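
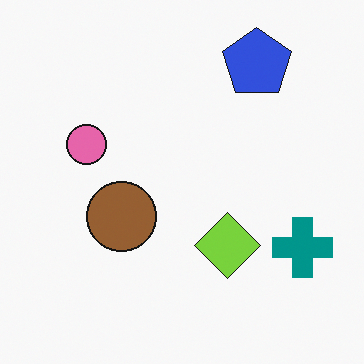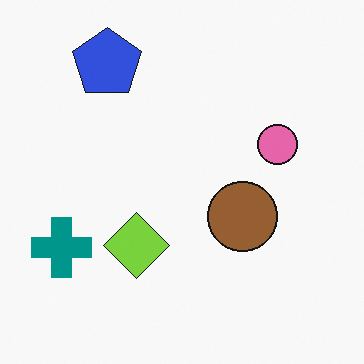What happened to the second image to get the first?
This is the original image flipped horizontally (left ↔ right).

The teal cross is in the bottom-left of the second image and the bottom-right of the first — shapes on opposite sides of the vertical midline have swapped in a mirror flip.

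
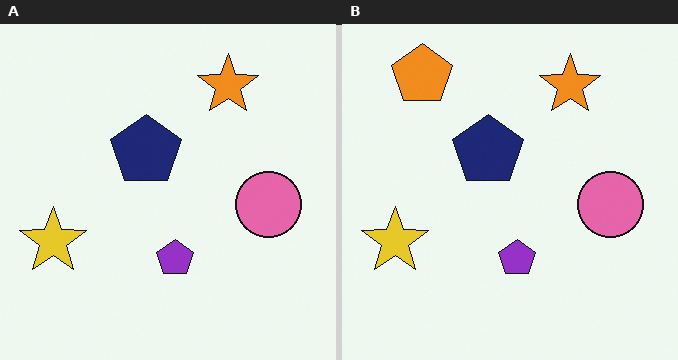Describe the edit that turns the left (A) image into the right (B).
Overlaid with an additional orange pentagon.

An orange pentagon appears in the right (B) image that is absent from the left (A).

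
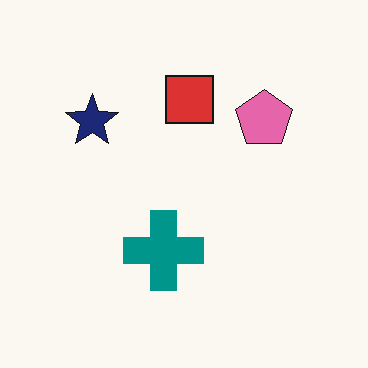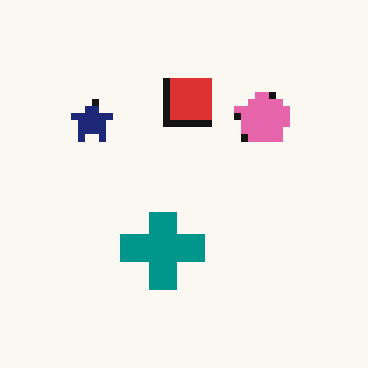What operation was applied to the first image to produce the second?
This is the original image moderately pixelated.

Shapes are reduced to large square blocks; fine edges and outlines are lost — a downscale-then-upscale (mosaic) effect.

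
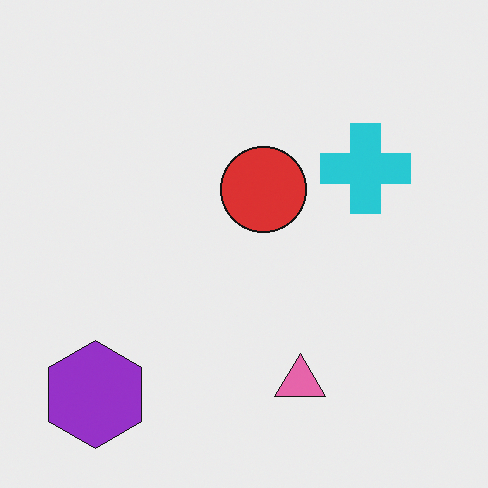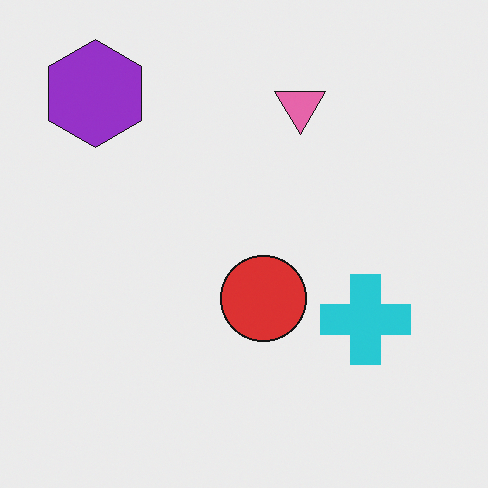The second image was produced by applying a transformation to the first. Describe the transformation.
This is the original image flipped vertically (top ↔ bottom).

The purple hexagon is in the bottom-left of the first image and the top-left of the second — shapes on opposite sides of the horizontal midline have swapped in a mirror flip.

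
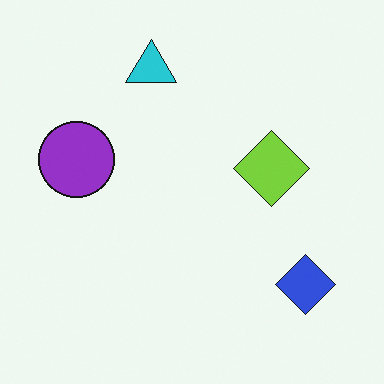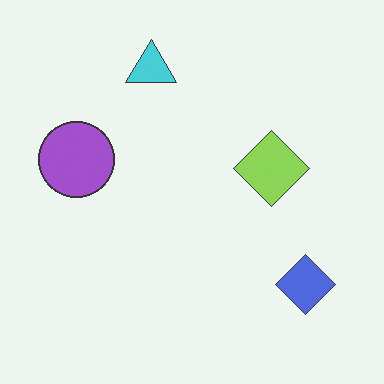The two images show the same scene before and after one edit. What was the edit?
The second image is the first given slightly reduced contrast.

Tones are pushed toward mid-grey across the whole image — a global contrast change.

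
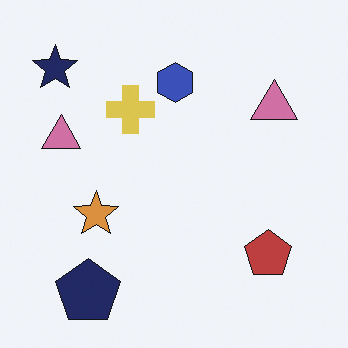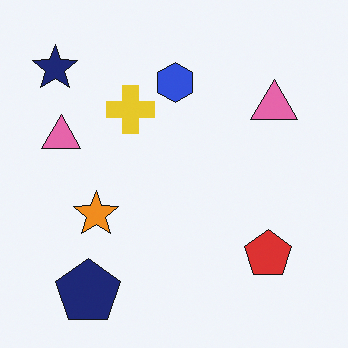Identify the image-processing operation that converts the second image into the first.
The first image is the second slightly desaturated.

All colors are more muted and greyish — a global saturation change.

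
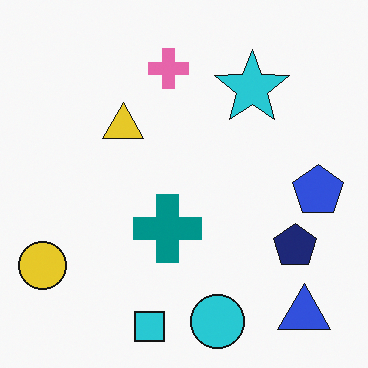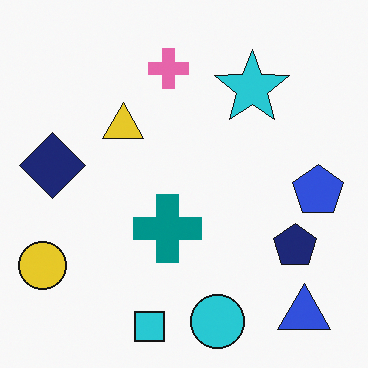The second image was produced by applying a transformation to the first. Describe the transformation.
The transformation is: overlaid with an additional navy diamond.

A navy diamond appears in the second image that is absent from the first.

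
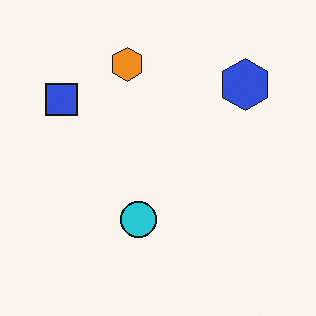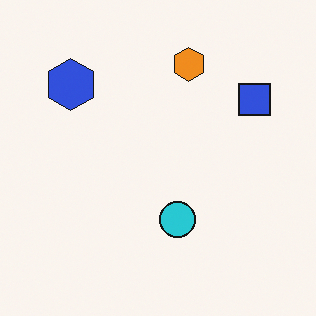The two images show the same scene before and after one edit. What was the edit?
The second image is the first flipped horizontally (left ↔ right).

The blue square is in the top-left of the first image and the top-right of the second — shapes on opposite sides of the vertical midline have swapped in a mirror flip.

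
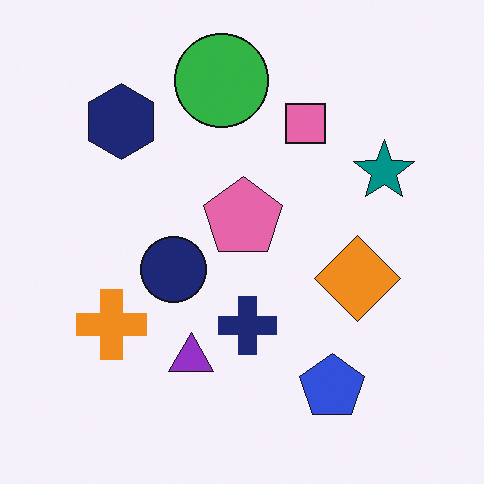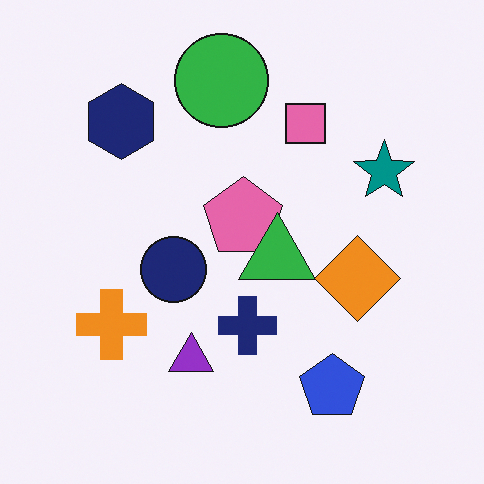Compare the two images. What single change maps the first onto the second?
The image was overlaid with an additional green triangle.

A green triangle appears in the second image that is absent from the first.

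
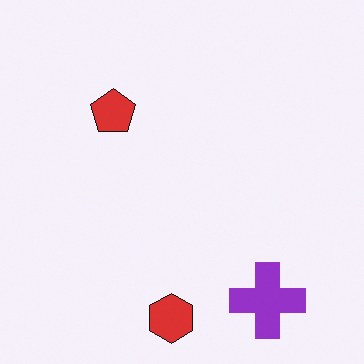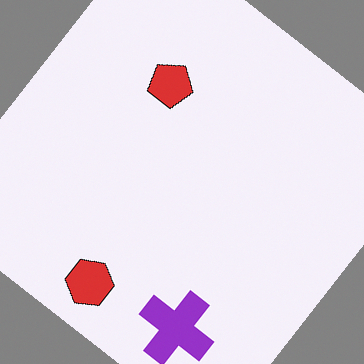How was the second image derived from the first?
The transformation is: rotated clockwise by a large amount — several tens of degrees.

Every shape is tilted by the same angle and the image corners show triangular fill wedges — a whole-image rotation by a non-right angle.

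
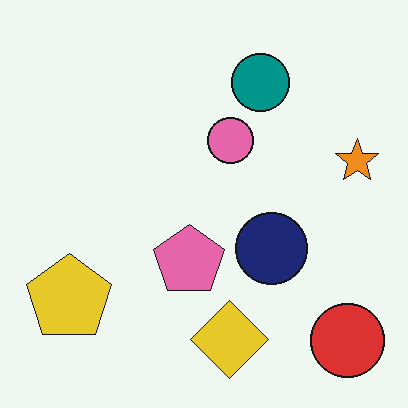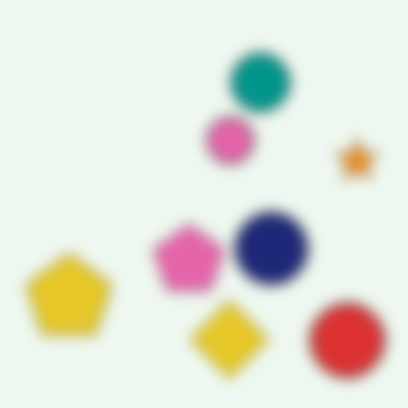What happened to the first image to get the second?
Strongly gaussian-blurred.

Shape edges and outlines are uniformly softened across the whole image.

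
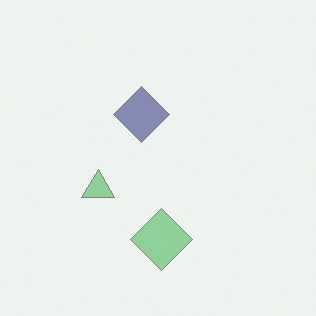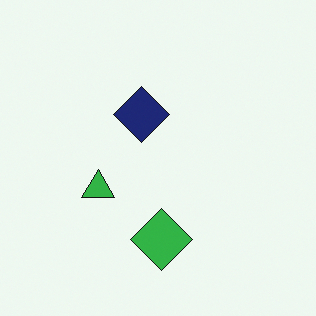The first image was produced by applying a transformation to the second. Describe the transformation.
The first image is the second washed out (contrast reduced).

Tones are pushed toward mid-grey across the whole image — a global contrast change.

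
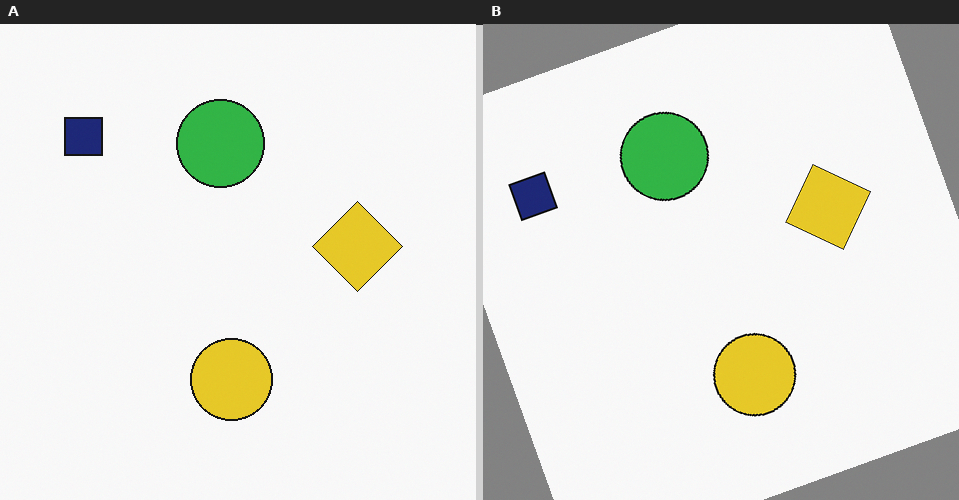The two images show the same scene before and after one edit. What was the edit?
The transformation is: rotated counter-clockwise by a clearly visible amount.

Every shape is tilted by the same angle and the image corners show triangular fill wedges — a whole-image rotation by a non-right angle.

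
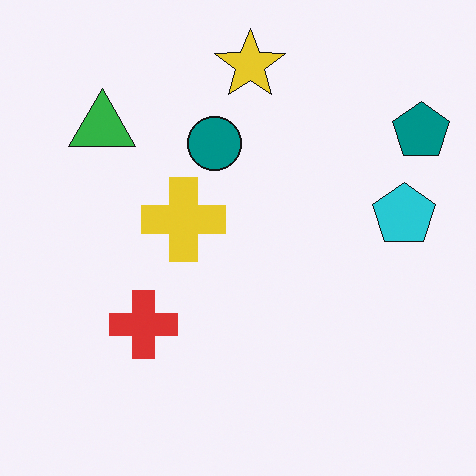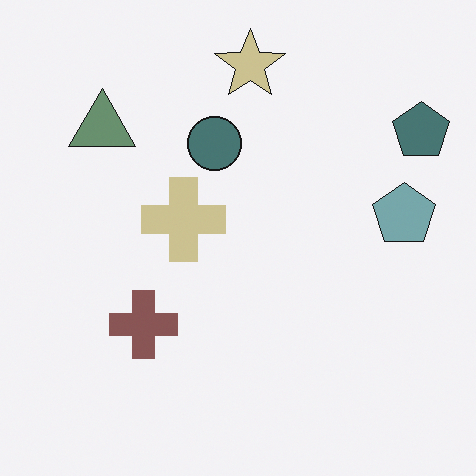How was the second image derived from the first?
This is the original image heavily desaturated.

All colors are more muted and greyish — a global saturation change.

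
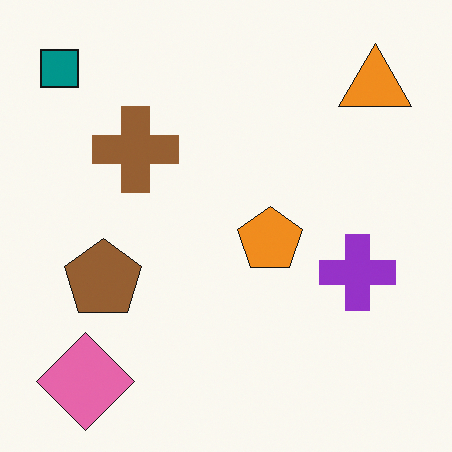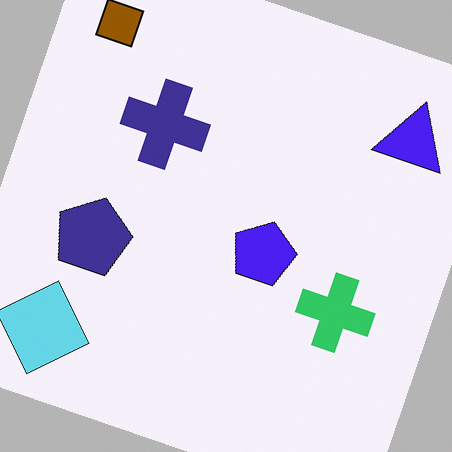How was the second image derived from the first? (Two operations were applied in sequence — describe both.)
This is the original image hue-shifted through roughly half the color wheel, then rotated clockwise by a clearly visible amount.

Every shape's color has rotated by the same amount around the hue wheel — a uniform hue shift. Every shape is tilted by the same angle and the image corners show triangular fill wedges — a whole-image rotation by a non-right angle.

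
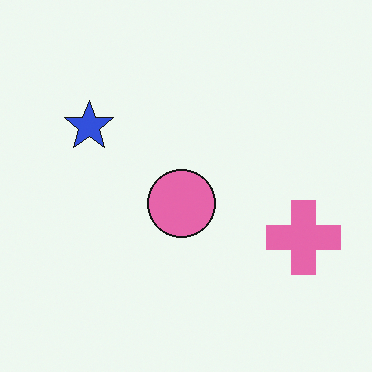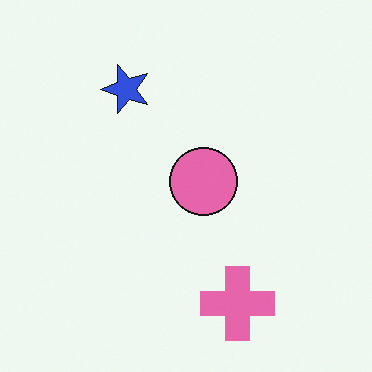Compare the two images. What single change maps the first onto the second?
The image was transposed (reflected across the top-left ↔ bottom-right diagonal).

Shapes have swapped their row and column positions — what was in the top-right is now in the bottom-left — a diagonal reflection.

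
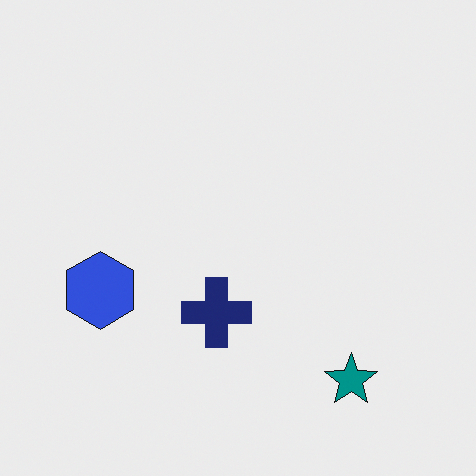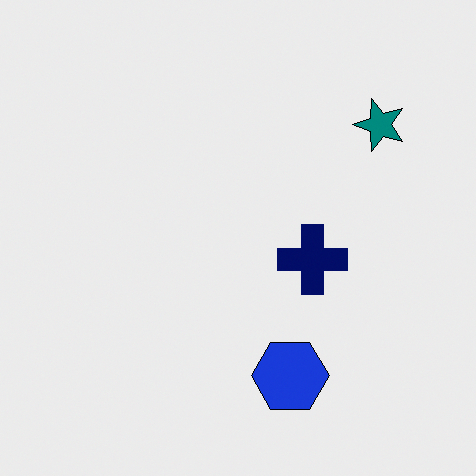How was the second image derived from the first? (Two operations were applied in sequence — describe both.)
The image was given slightly increased contrast, then rotated 90° counter-clockwise.

Tones are pushed away from mid-grey across the whole image — a global contrast change. The teal star sits in the bottom-right of the first image and the top-right of the second — consistent with a whole-image 90° counter-clockwise rotation.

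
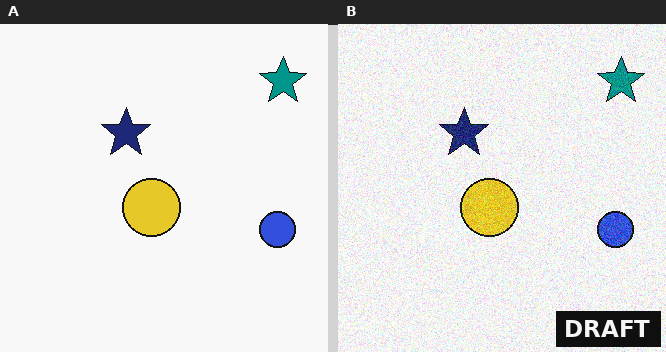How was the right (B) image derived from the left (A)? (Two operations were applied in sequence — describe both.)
Degraded with moderate additive noise, then watermarked with the text "DRAFT" in the lower-right corner.

Random speckle covers the whole image, including the flat background. A dark label reading "DRAFT" appears in the lower-right corner.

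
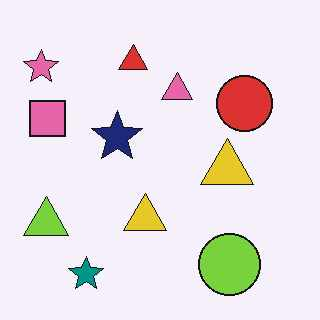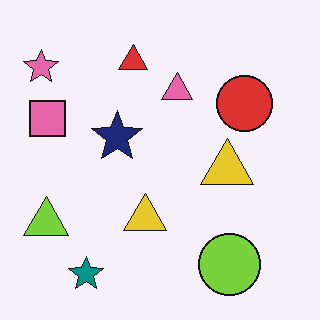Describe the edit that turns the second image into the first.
The first image is the second given moderate JPEG compression.

Blocky 8×8 compression artifacts appear around shape edges and the flat background shows ringing — characteristic JPEG degradation.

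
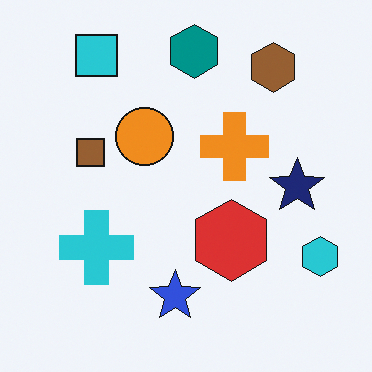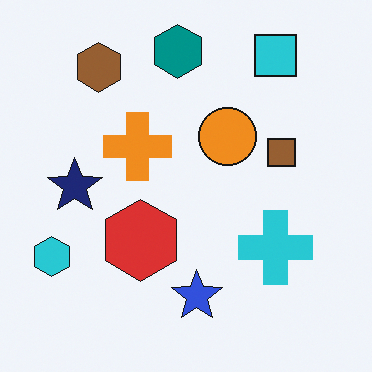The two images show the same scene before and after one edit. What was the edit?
Flipped horizontally (left ↔ right).

The cyan hexagon is in the bottom-right of the first image and the bottom-left of the second — shapes on opposite sides of the vertical midline have swapped in a mirror flip.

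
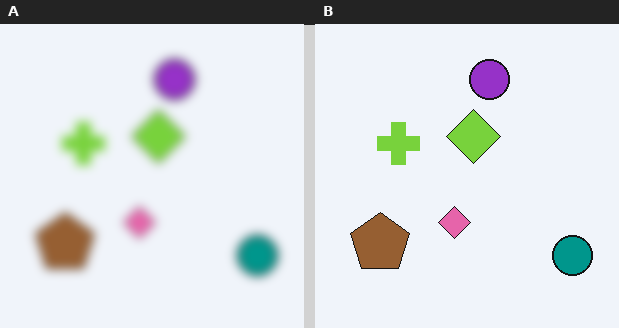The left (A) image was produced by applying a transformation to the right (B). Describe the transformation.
Heavily blurred.

Shape edges and outlines are uniformly softened across the whole image.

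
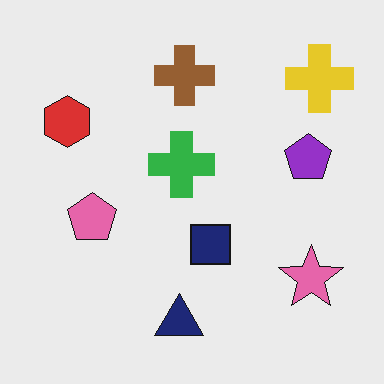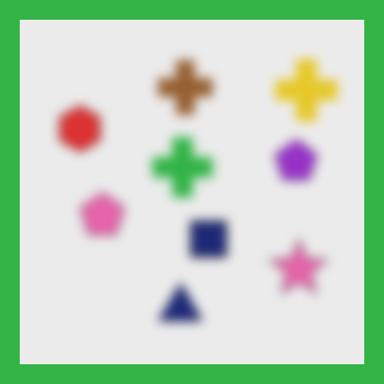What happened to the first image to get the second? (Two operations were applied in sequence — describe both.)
It was heavily blurred, then framed with a green border.

Shape edges and outlines are uniformly softened across the whole image. A solid green frame runs around the edge of the second image, with the content slightly shrunk inside it.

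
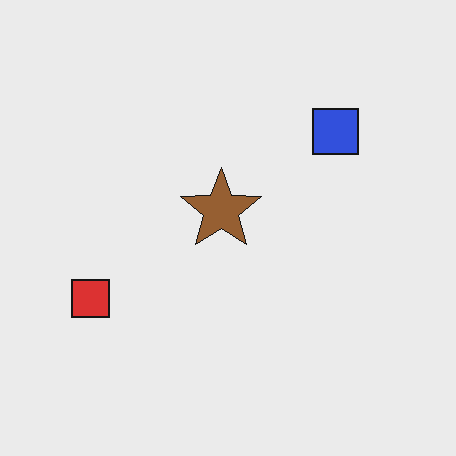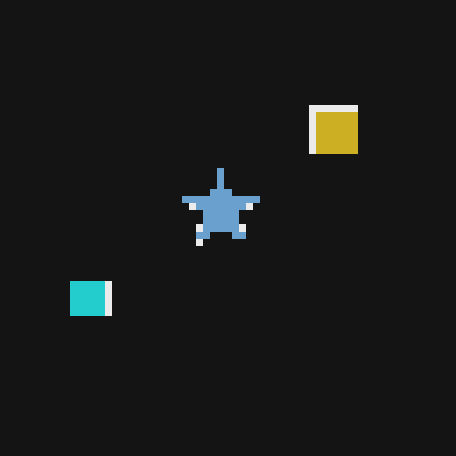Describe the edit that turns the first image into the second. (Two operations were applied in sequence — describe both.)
Color-inverted (negative), then moderately pixelated.

The light background has become dark and every shape's color is its complement — a photographic negative. Shapes are reduced to large square blocks; fine edges and outlines are lost — a downscale-then-upscale (mosaic) effect.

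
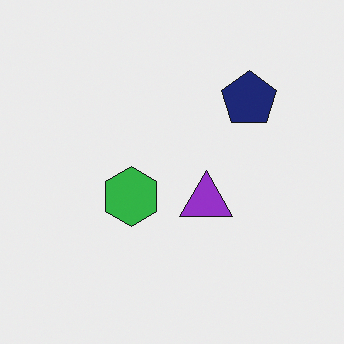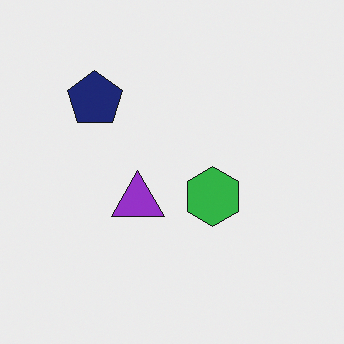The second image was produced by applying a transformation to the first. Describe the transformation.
This is the original image flipped horizontally (left ↔ right).

The navy pentagon is in the top-right of the first image and the top-left of the second — shapes on opposite sides of the vertical midline have swapped in a mirror flip.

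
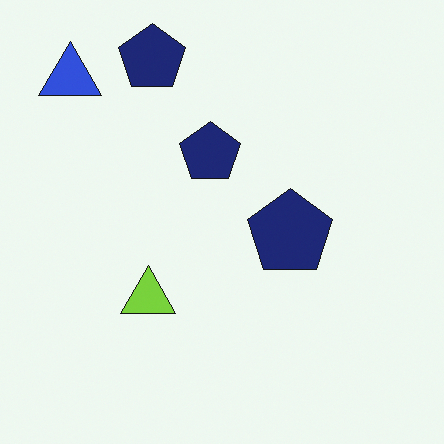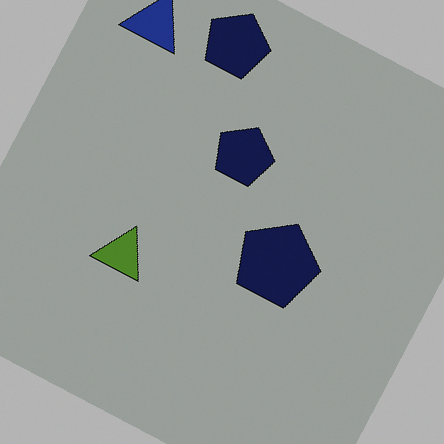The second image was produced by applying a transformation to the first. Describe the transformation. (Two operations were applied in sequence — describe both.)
The image was noticeably darkened, then rotated clockwise by a clearly visible amount.

Every pixel — background and shapes alike — is uniformly darkened. Every shape is tilted by the same angle and the image corners show triangular fill wedges — a whole-image rotation by a non-right angle.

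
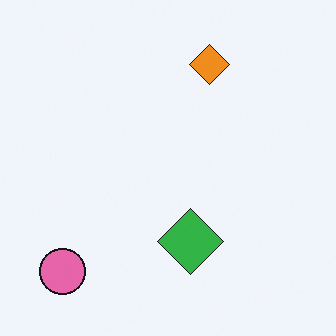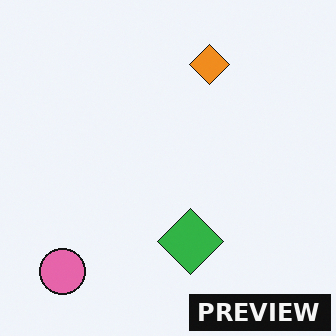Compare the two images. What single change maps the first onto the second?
The second image is the first watermarked with the text "PREVIEW" in the lower-right corner.

A dark label reading "PREVIEW" appears in the lower-right corner.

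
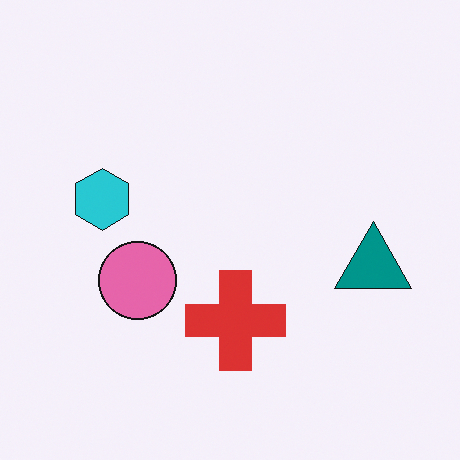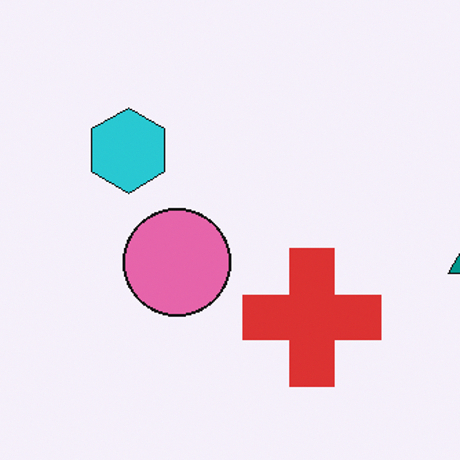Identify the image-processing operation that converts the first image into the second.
This is the original image cropped slightly and scaled back up.

The visible shapes are larger and the field of view is narrower; shapes near the original edges may be partly or wholly outside the frame — a crop-and-rescale.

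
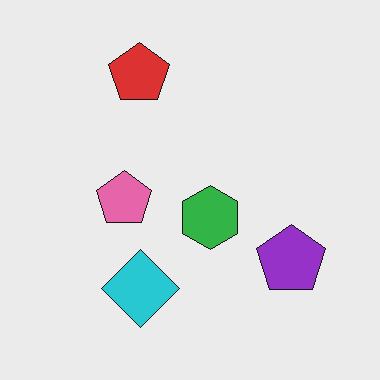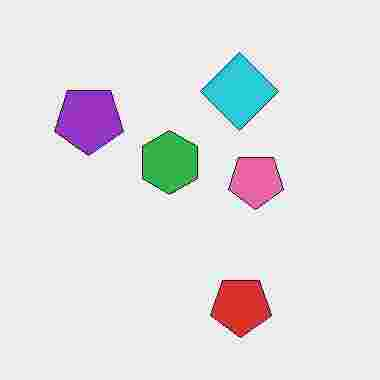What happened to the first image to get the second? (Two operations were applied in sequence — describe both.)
This is the original image rotated 180°, then heavily JPEG-compressed with obvious blocking artifacts.

The red pentagon sits in the top of the first image and the bottom of the second — consistent with a whole-image 180° rotation. Blocky 8×8 compression artifacts appear around shape edges and the flat background shows ringing — characteristic JPEG degradation.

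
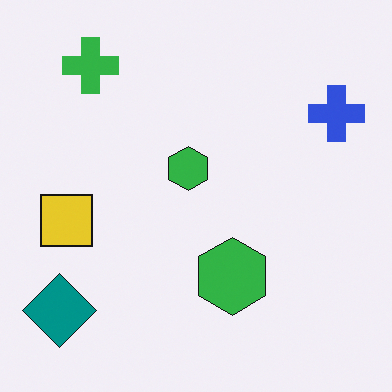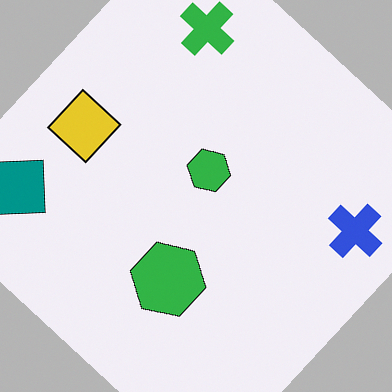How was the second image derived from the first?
The image was rotated clockwise by a large amount — several tens of degrees.

Every shape is tilted by the same angle and the image corners show triangular fill wedges — a whole-image rotation by a non-right angle.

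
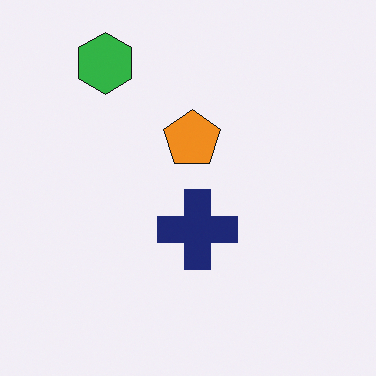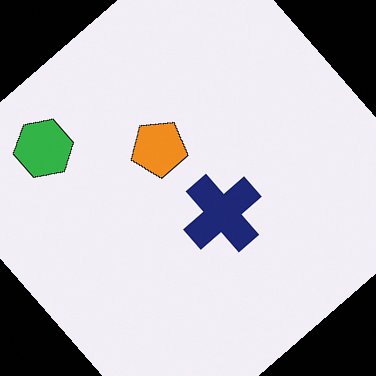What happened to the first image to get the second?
Rotated counter-clockwise by a large amount — several tens of degrees.

Every shape is tilted by the same angle and the image corners show triangular fill wedges — a whole-image rotation by a non-right angle.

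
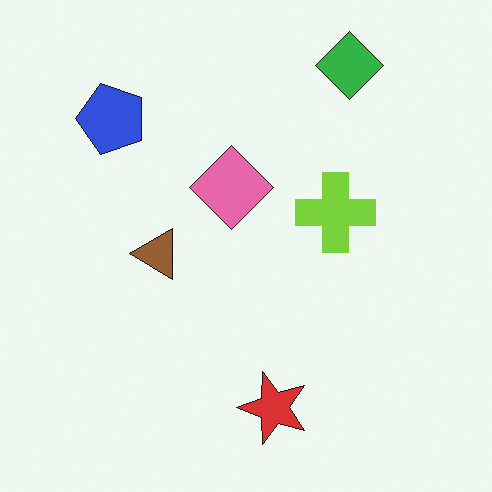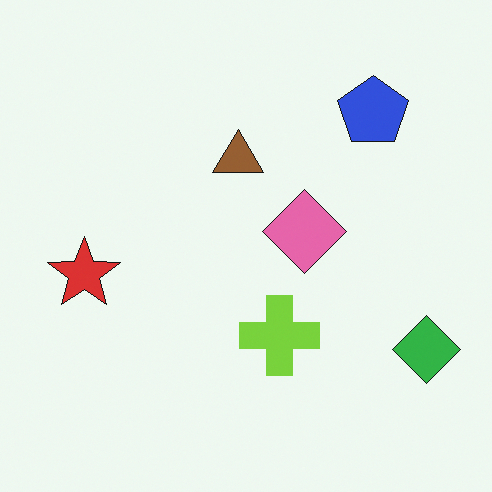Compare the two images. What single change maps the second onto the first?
Rotated 90° counter-clockwise.

The green diamond sits in the bottom-right of the second image and the top-right of the first — consistent with a whole-image 90° counter-clockwise rotation.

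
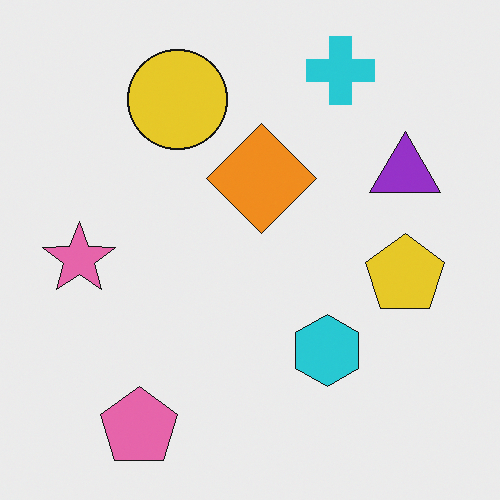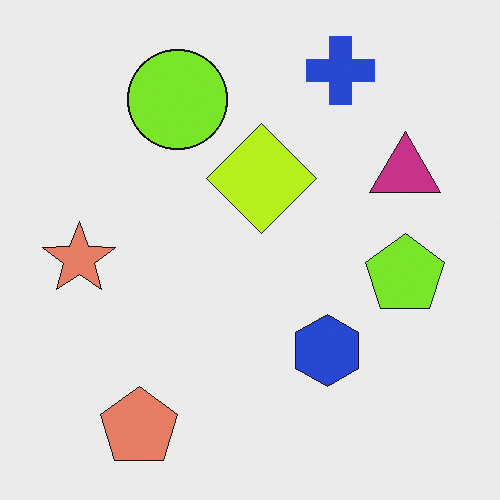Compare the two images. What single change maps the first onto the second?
The second image is the first hue-shifted by a small amount.

Every shape's color has rotated by the same amount around the hue wheel — a uniform hue shift.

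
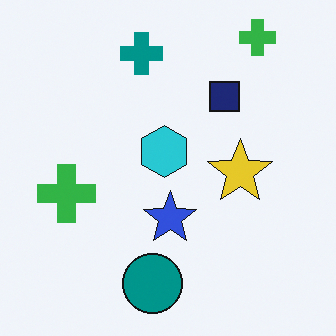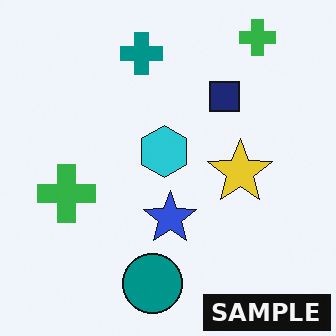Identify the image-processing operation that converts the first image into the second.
It was watermarked with the text "SAMPLE" in the lower-right corner.

A dark label reading "SAMPLE" appears in the lower-right corner.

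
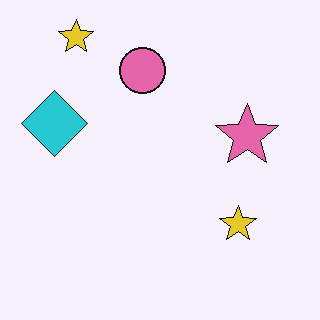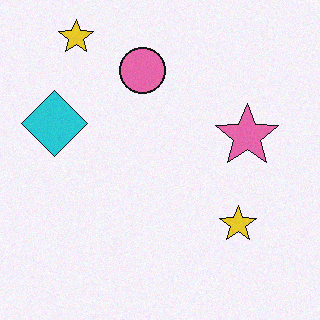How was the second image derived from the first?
This is the original image degraded with subtle gaussian noise.

Random speckle covers the whole image, including the flat background.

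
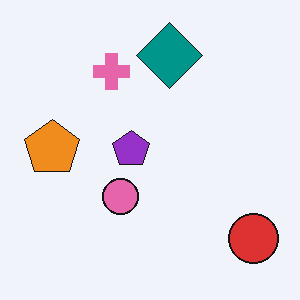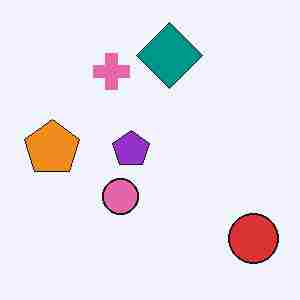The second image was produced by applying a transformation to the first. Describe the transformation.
The image was heavily JPEG-compressed with obvious blocking artifacts.

Blocky 8×8 compression artifacts appear around shape edges and the flat background shows ringing — characteristic JPEG degradation.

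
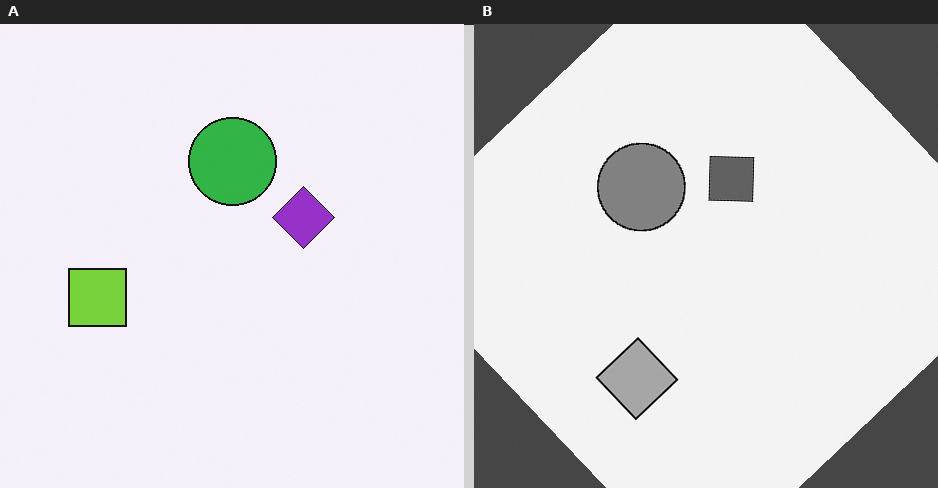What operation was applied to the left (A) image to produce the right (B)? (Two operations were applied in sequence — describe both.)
The right (B) image is the left (A) converted to grayscale, then rotated counter-clockwise by a large amount — several tens of degrees.

All color is removed — every shape is now a shade of grey. Every shape is tilted by the same angle and the image corners show triangular fill wedges — a whole-image rotation by a non-right angle.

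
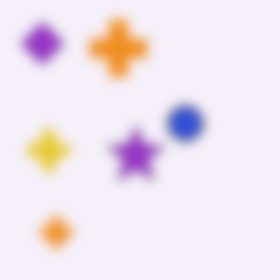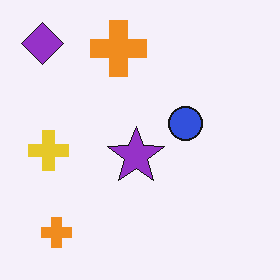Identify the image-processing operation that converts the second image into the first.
Strongly gaussian-blurred.

Shape edges and outlines are uniformly softened across the whole image.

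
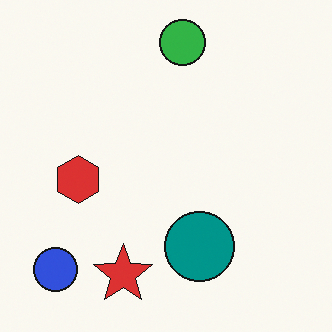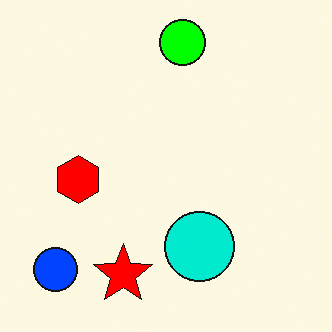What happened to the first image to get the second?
Heavily oversaturated.

All colors are more vivid — a global saturation change.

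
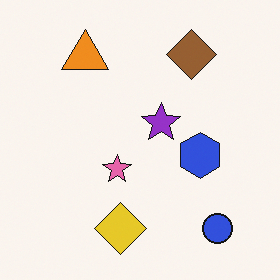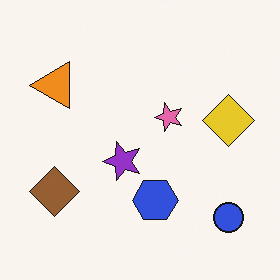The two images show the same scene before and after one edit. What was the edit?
The image was transposed (reflected across the top-left ↔ bottom-right diagonal).

Shapes have swapped their row and column positions — what was in the top-right is now in the bottom-left — a diagonal reflection.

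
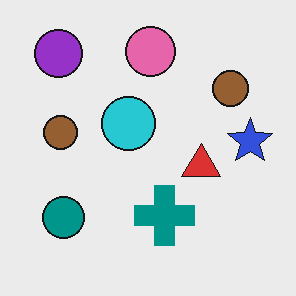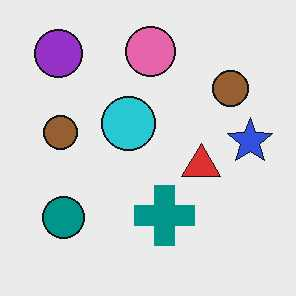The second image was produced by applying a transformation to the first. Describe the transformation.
This is the original image JPEG-compressed with visible artifacts.

Blocky 8×8 compression artifacts appear around shape edges and the flat background shows ringing — characteristic JPEG degradation.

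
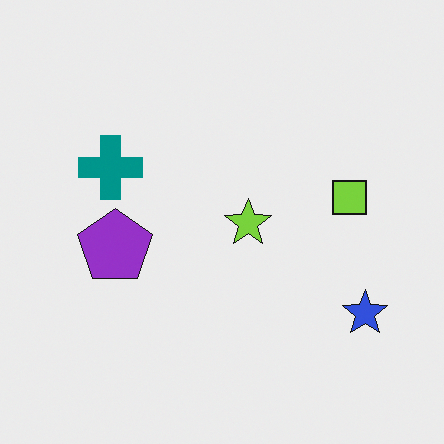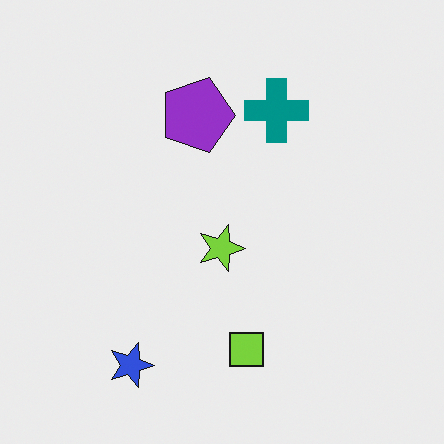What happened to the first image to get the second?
The transformation is: rotated 90° clockwise.

The blue star sits in the bottom-right of the first image and the bottom-left of the second — consistent with a whole-image 90° clockwise rotation.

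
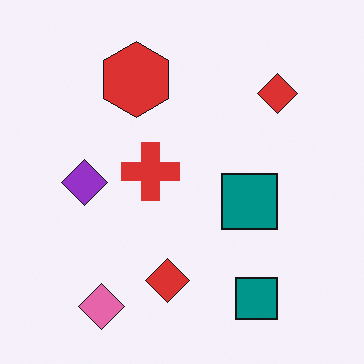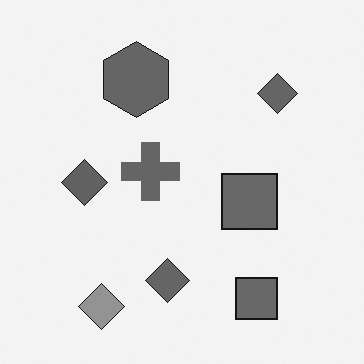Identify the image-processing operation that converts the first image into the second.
This is the original image converted to grayscale.

All color is removed — every shape is now a shade of grey.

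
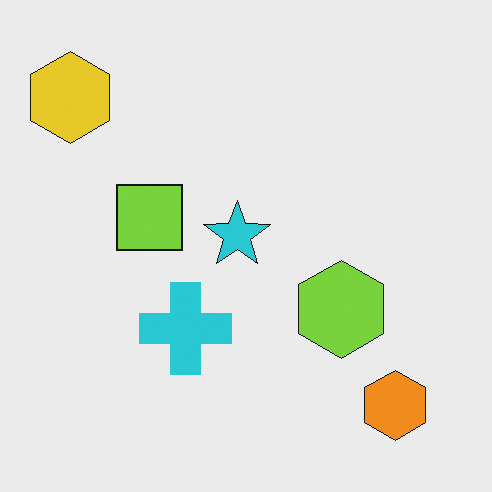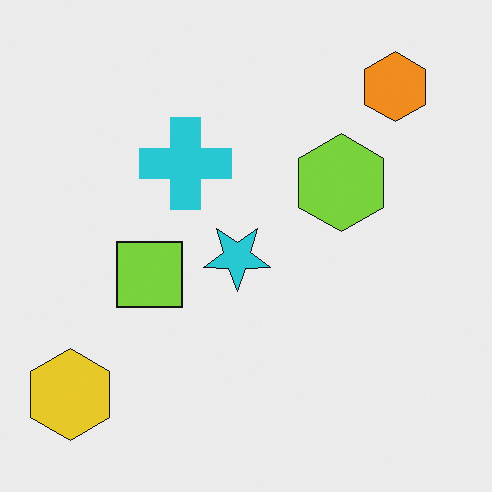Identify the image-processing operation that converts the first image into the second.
The image was flipped vertically (top ↔ bottom).

The orange hexagon is in the bottom-right of the first image and the top-right of the second — shapes on opposite sides of the horizontal midline have swapped in a mirror flip.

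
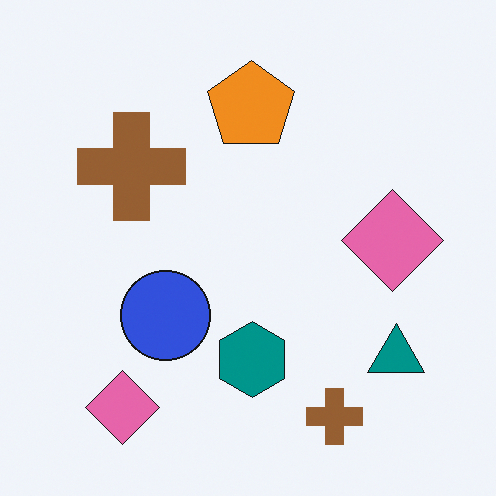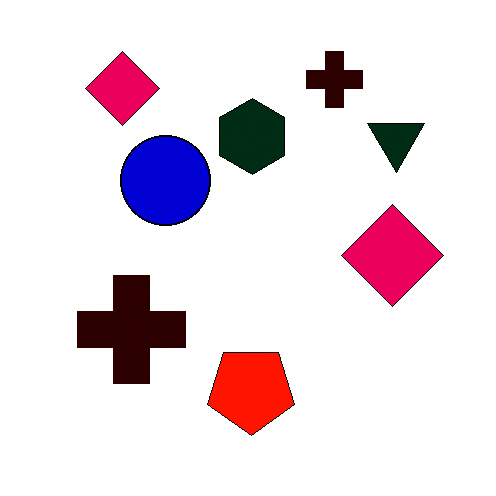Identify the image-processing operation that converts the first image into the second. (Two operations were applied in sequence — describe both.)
The image was flipped vertically (top ↔ bottom), then given much higher contrast.

The orange pentagon is in the top of the first image and the bottom of the second — shapes on opposite sides of the horizontal midline have swapped in a mirror flip. Tones are pushed away from mid-grey across the whole image — a global contrast change.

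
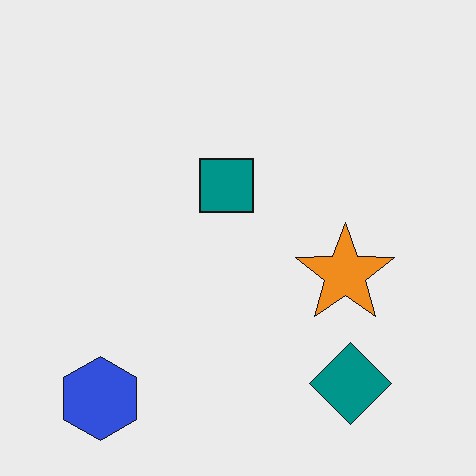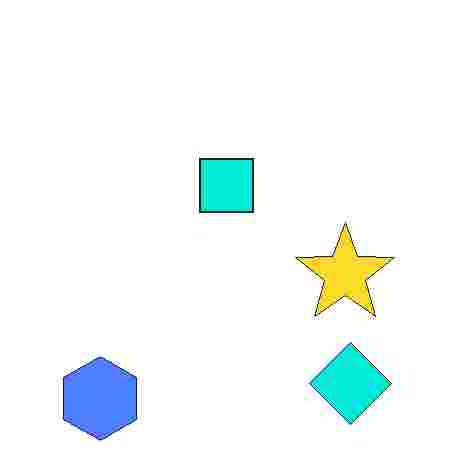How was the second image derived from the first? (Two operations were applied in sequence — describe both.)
The second image is the first substantially brightened, then heavily JPEG-compressed with obvious blocking artifacts.

Every pixel — background and shapes alike — is uniformly brightened. Blocky 8×8 compression artifacts appear around shape edges and the flat background shows ringing — characteristic JPEG degradation.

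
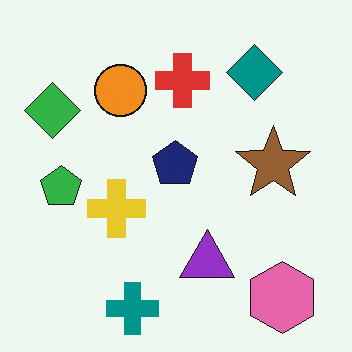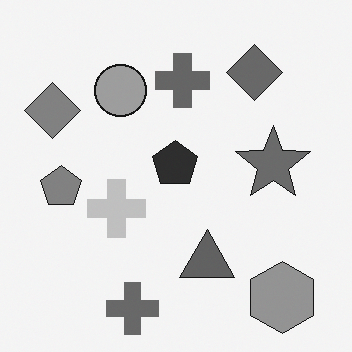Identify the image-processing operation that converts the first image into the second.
The second image is the first converted to grayscale.

All color is removed — every shape is now a shade of grey.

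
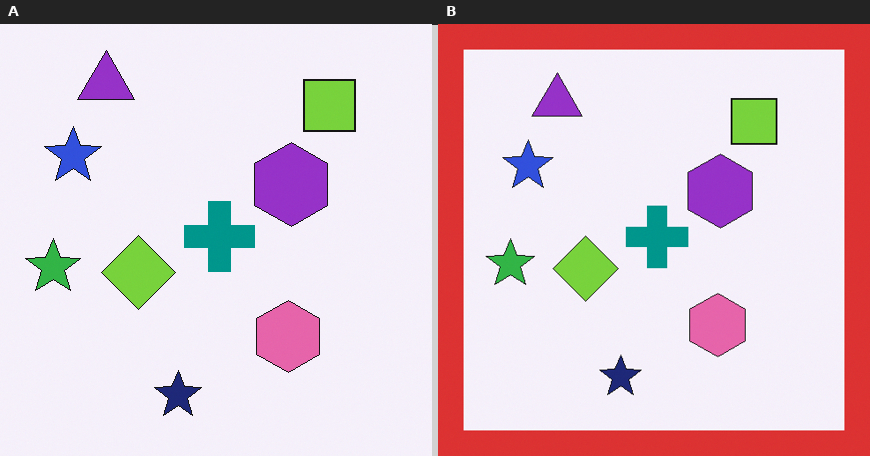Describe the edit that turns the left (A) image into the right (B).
Framed with a red border.

A solid red frame runs around the edge of the right (B) image, with the content slightly shrunk inside it.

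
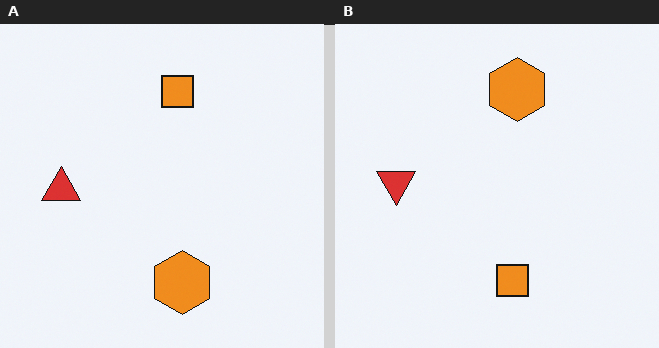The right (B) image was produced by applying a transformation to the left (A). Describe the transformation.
It was flipped vertically (top ↔ bottom).

The orange hexagon is in the bottom of the left (A) image and the top of the right (B) — shapes on opposite sides of the horizontal midline have swapped in a mirror flip.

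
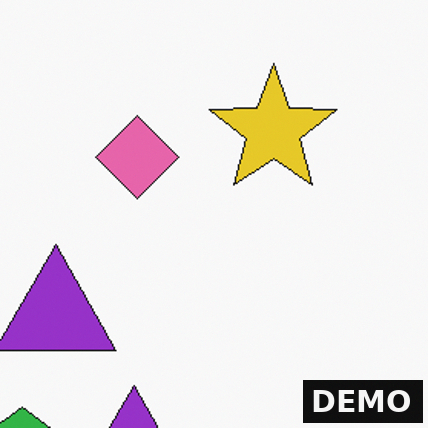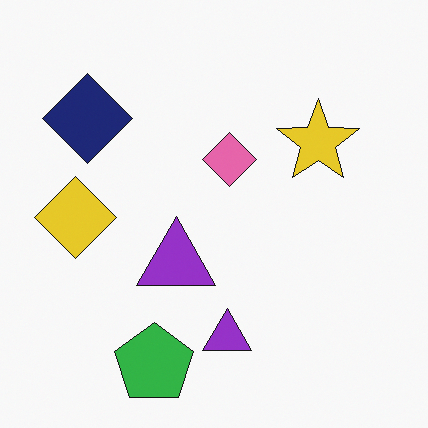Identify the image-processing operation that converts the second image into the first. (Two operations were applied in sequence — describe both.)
The image was cropped slightly and scaled back up, then watermarked with the text "DEMO" in the lower-right corner.

The visible shapes are larger and the field of view is narrower; shapes near the original edges may be partly or wholly outside the frame — a crop-and-rescale. A dark label reading "DEMO" appears in the lower-right corner.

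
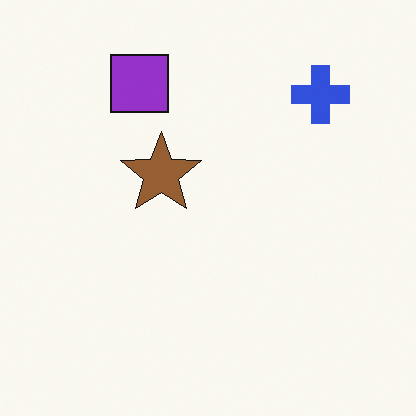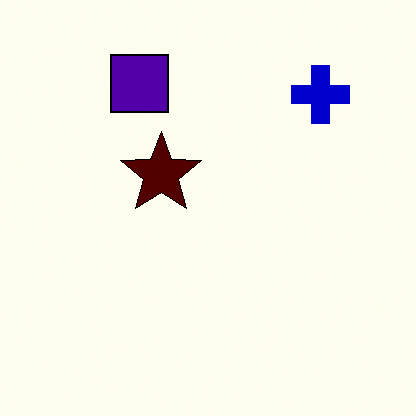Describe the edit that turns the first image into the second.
The transformation is: given much higher contrast.

Tones are pushed away from mid-grey across the whole image — a global contrast change.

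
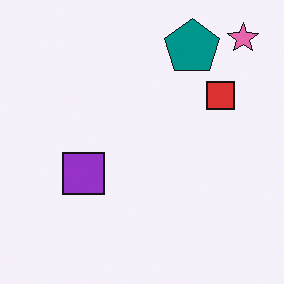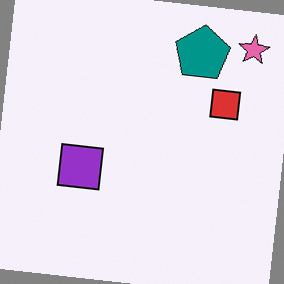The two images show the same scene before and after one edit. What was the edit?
This is the original image rotated clockwise by a slight angle.

Every shape is tilted by the same angle and the image corners show triangular fill wedges — a whole-image rotation by a non-right angle.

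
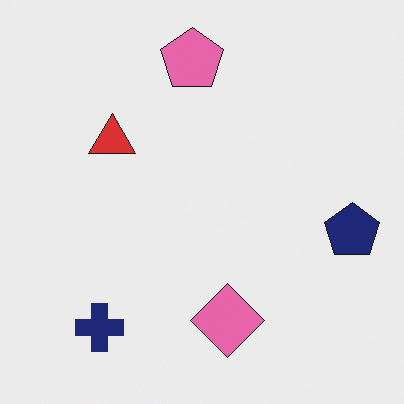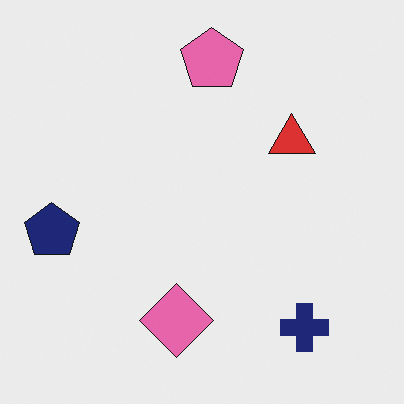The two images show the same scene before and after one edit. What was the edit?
It was flipped horizontally (left ↔ right).

The navy pentagon is in the right of the first image and the left of the second — shapes on opposite sides of the vertical midline have swapped in a mirror flip.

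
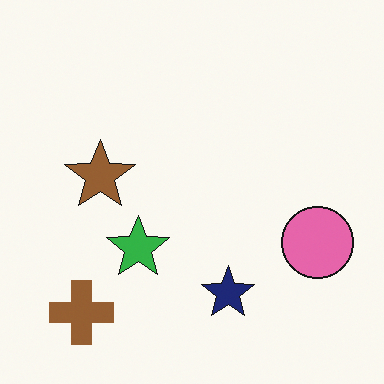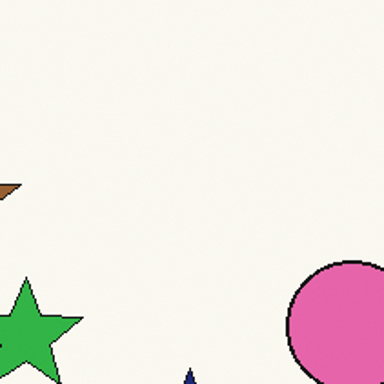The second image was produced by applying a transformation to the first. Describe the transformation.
This is the original image cropped to a noticeably smaller region and rescaled.

The visible shapes are larger and the field of view is narrower; shapes near the original edges may be partly or wholly outside the frame — a crop-and-rescale.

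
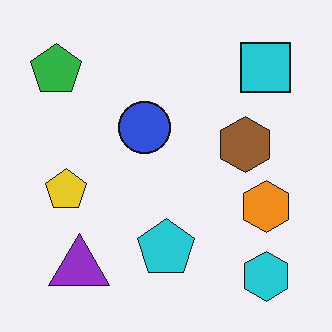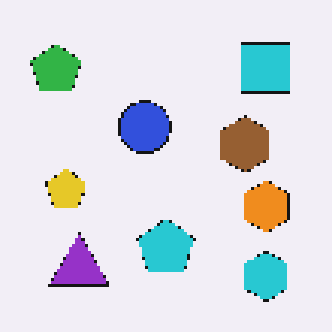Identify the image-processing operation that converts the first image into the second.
It was lightly pixelated (a mild mosaic effect).

Shapes are reduced to large square blocks; fine edges and outlines are lost — a downscale-then-upscale (mosaic) effect.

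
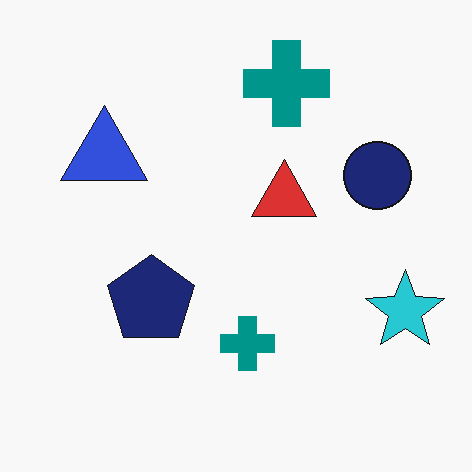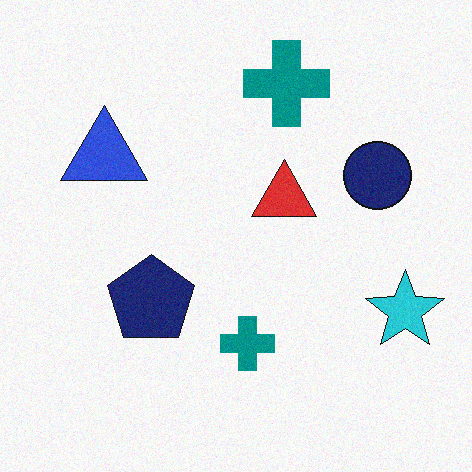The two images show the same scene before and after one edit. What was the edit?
The second image is the first degraded with light additive noise.

Random speckle covers the whole image, including the flat background.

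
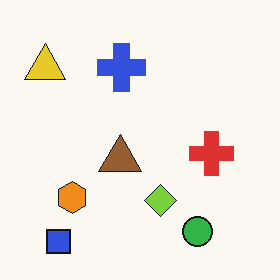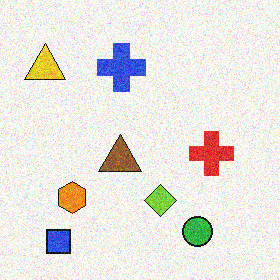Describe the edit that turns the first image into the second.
Degraded with visible gaussian noise.

Random speckle covers the whole image, including the flat background.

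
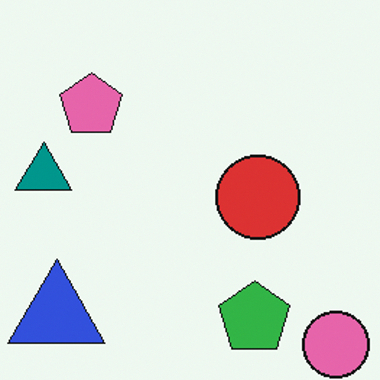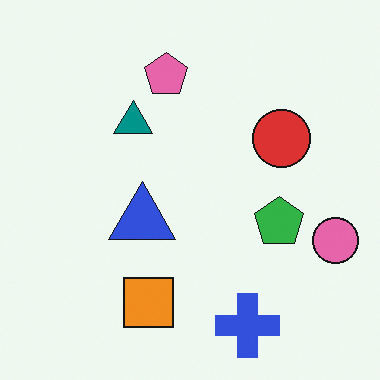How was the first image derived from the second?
This is the original image cropped slightly and scaled back up.

The visible shapes are larger and the field of view is narrower; shapes near the original edges may be partly or wholly outside the frame — a crop-and-rescale.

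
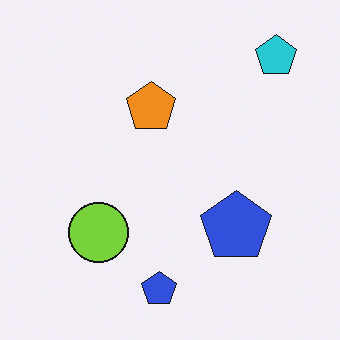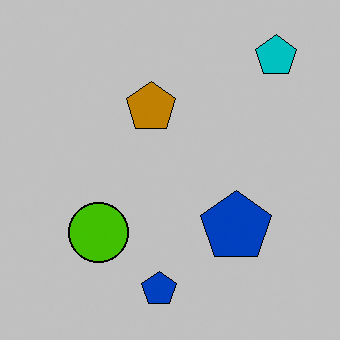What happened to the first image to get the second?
Aggressively posterized.

Each flat color has snapped to a coarser quantized level — most visibly, the near-white background has dropped to a flat grey.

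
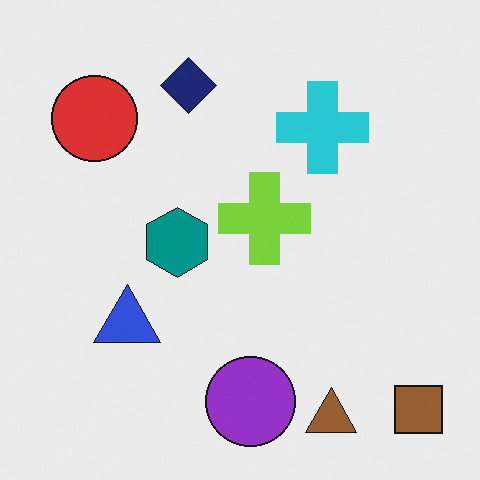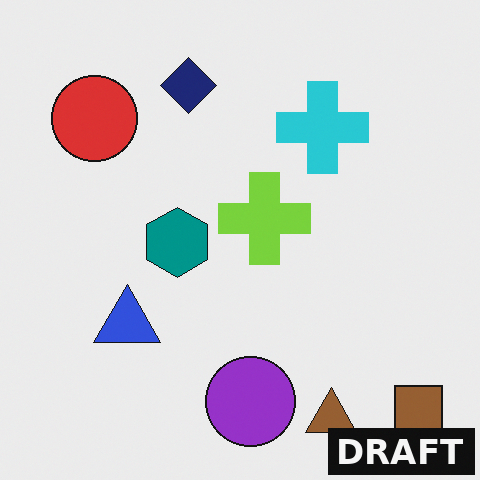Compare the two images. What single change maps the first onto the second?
The image was watermarked with the text "DRAFT" in the lower-right corner.

A dark label reading "DRAFT" appears in the lower-right corner.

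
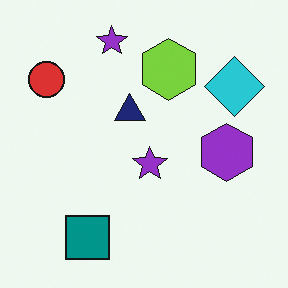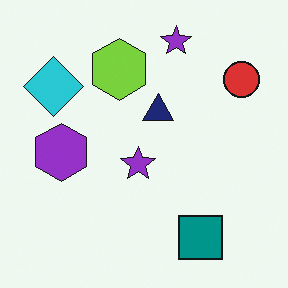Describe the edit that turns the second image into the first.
The first image is the second flipped horizontally (left ↔ right).

The red circle is in the top-right of the second image and the top-left of the first — shapes on opposite sides of the vertical midline have swapped in a mirror flip.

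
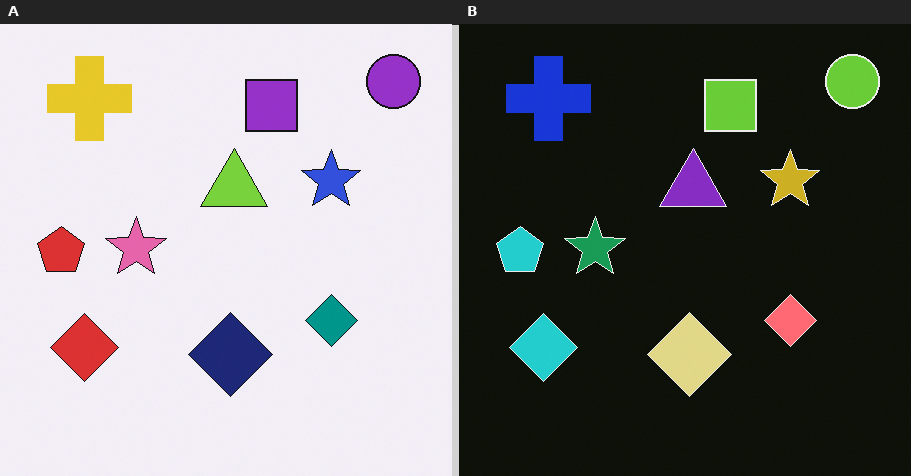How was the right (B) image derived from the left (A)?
The right (B) image is the left (A) color-inverted (negative).

The light background has become dark and every shape's color is its complement — a photographic negative.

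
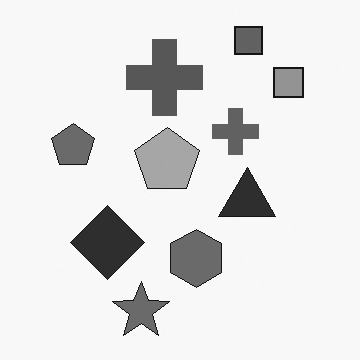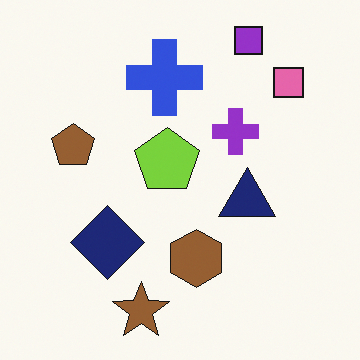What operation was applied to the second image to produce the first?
The first image is the second converted to grayscale.

All color is removed — every shape is now a shade of grey.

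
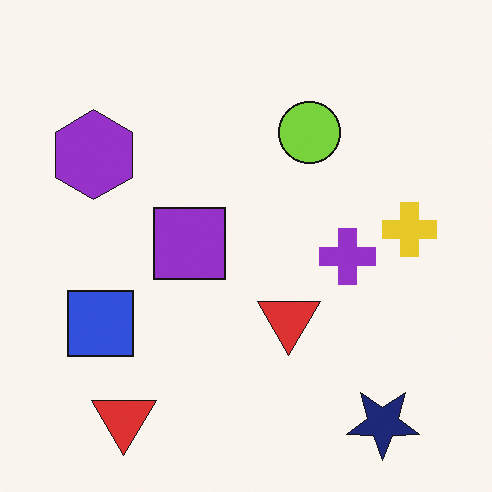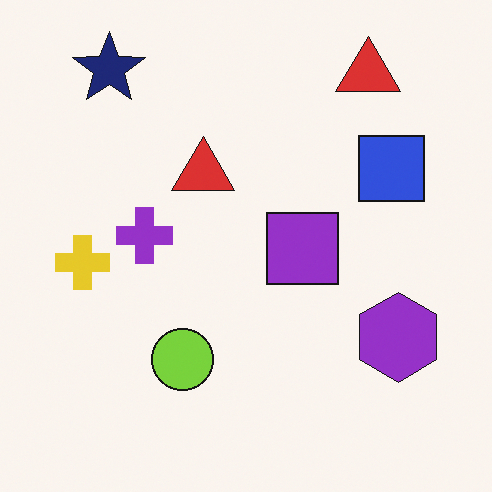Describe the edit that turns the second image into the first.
The image was rotated 180°.

The navy star sits in the top-left of the second image and the bottom-right of the first — consistent with a whole-image 180° rotation.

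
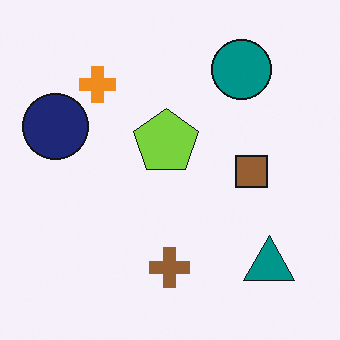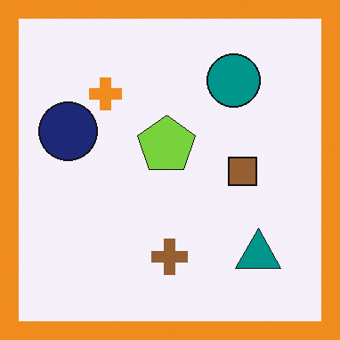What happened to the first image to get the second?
The image was framed with a orange border.

A solid orange frame runs around the edge of the second image, with the content slightly shrunk inside it.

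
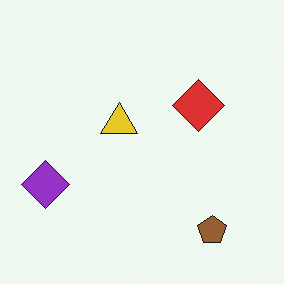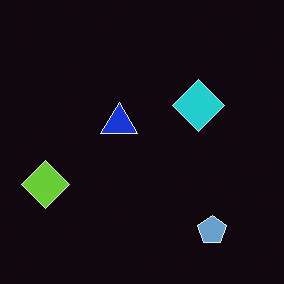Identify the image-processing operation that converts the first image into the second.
The second image is the first color-inverted (negative).

The light background has become dark and every shape's color is its complement — a photographic negative.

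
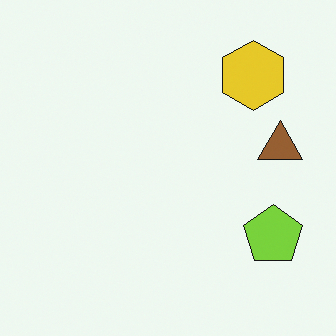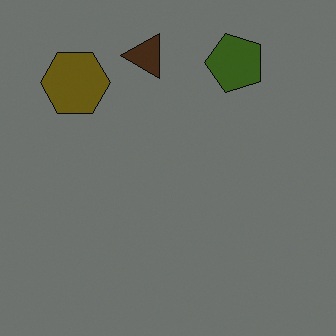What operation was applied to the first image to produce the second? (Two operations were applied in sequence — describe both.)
Rotated 90° counter-clockwise, then darkened a lot.

The yellow hexagon sits in the top-right of the first image and the top-left of the second — consistent with a whole-image 90° counter-clockwise rotation. Every pixel — background and shapes alike — is uniformly darkened.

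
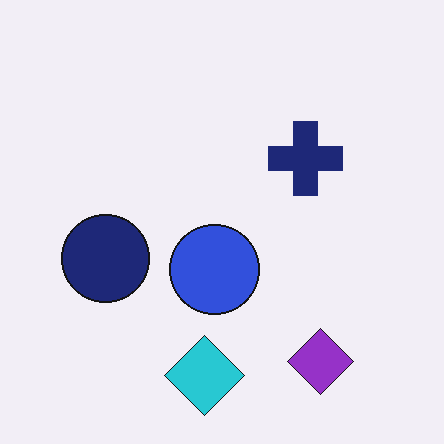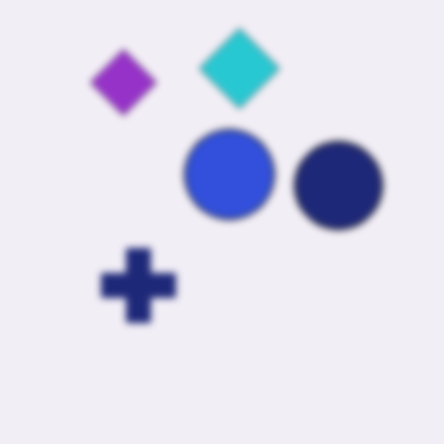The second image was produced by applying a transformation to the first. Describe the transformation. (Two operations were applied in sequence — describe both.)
It was rotated 180°, then moderately blurred.

The purple diamond sits in the bottom-right of the first image and the top-left of the second — consistent with a whole-image 180° rotation. Shape edges and outlines are uniformly softened across the whole image.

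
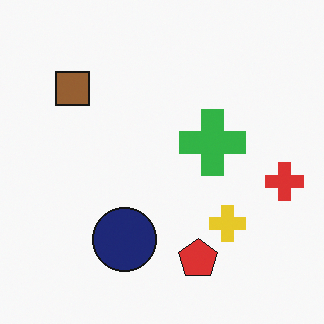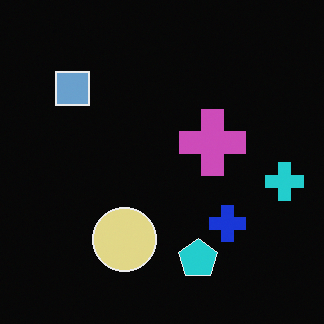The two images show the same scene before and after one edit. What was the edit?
The image was color-inverted (negative).

The light background has become dark and every shape's color is its complement — a photographic negative.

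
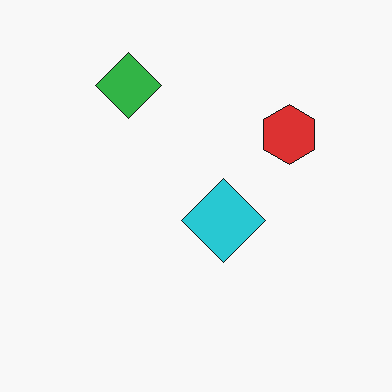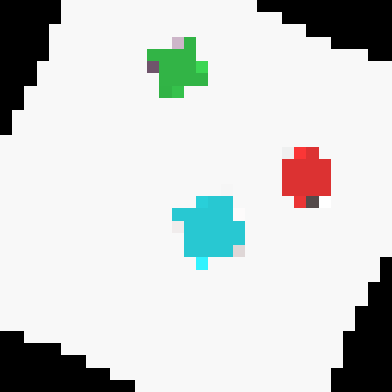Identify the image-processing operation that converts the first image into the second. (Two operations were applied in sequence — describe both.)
The image was rotated clockwise by a clearly visible amount, then heavily pixelated into large blocks.

Every shape is tilted by the same angle and the image corners show triangular fill wedges — a whole-image rotation by a non-right angle. Shapes are reduced to large square blocks; fine edges and outlines are lost — a downscale-then-upscale (mosaic) effect.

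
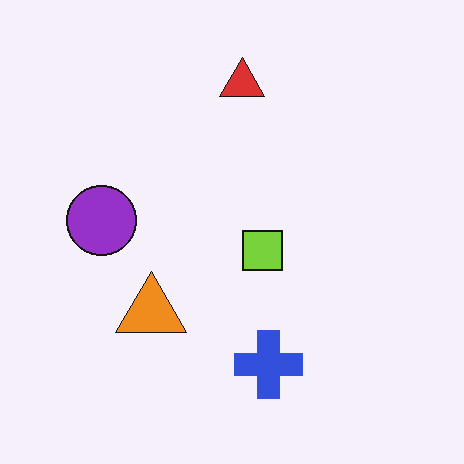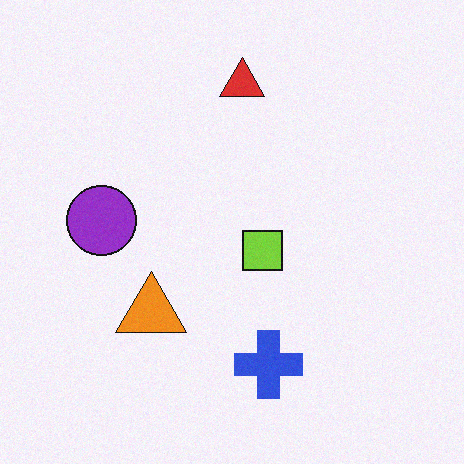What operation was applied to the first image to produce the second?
Degraded with light additive noise.

Random speckle covers the whole image, including the flat background.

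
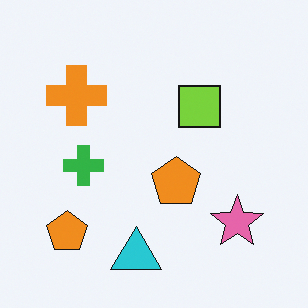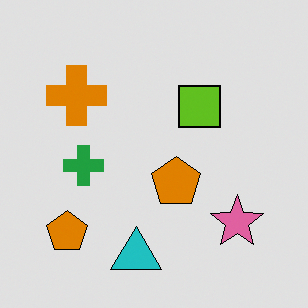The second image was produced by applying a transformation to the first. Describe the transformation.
The second image is the first moderately posterized.

Each flat color has snapped to a coarser quantized level — most visibly, the near-white background has dropped to a flat grey.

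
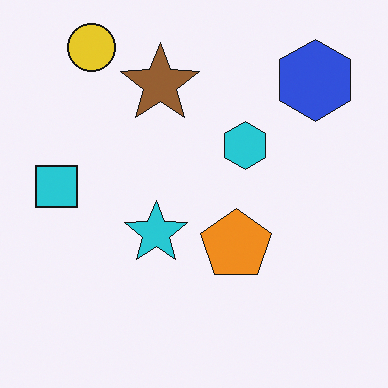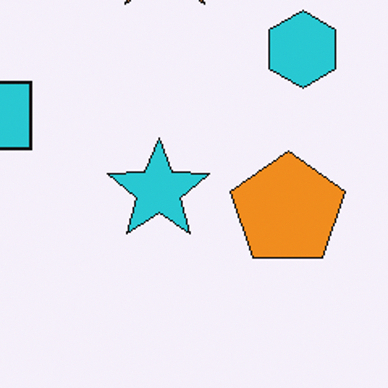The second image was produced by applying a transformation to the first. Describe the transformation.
The second image is the first cropped tightly and scaled back up.

The visible shapes are larger and the field of view is narrower; shapes near the original edges may be partly or wholly outside the frame — a crop-and-rescale.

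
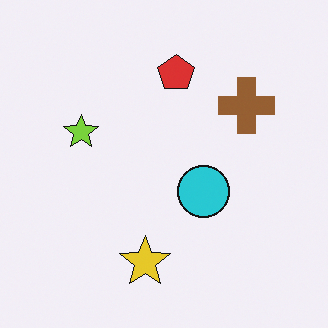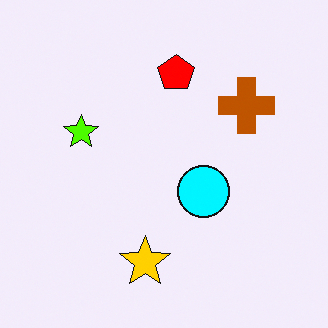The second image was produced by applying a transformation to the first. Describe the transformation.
The second image is the first made much more vivid (saturation change).

All colors are more vivid — a global saturation change.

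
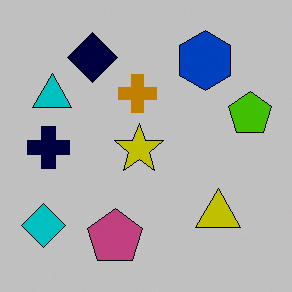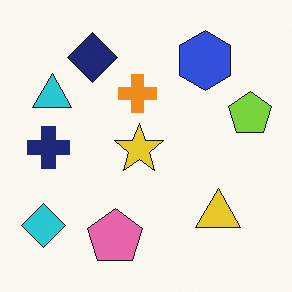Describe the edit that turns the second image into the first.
Aggressively posterized.

Each flat color has snapped to a coarser quantized level — most visibly, the near-white background has dropped to a flat grey.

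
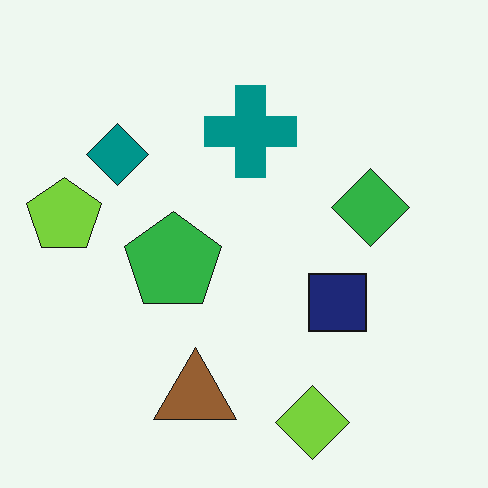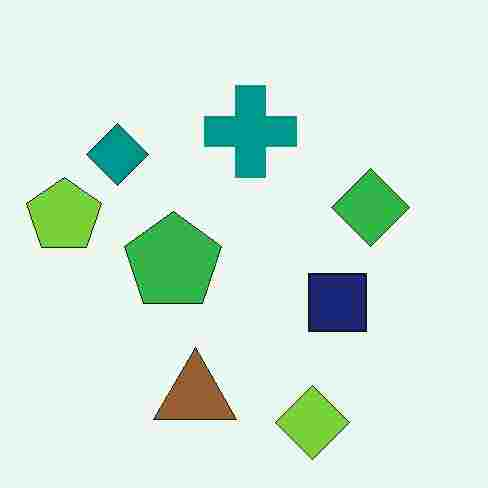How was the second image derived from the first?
Degraded with heavy JPEG compression.

Blocky 8×8 compression artifacts appear around shape edges and the flat background shows ringing — characteristic JPEG degradation.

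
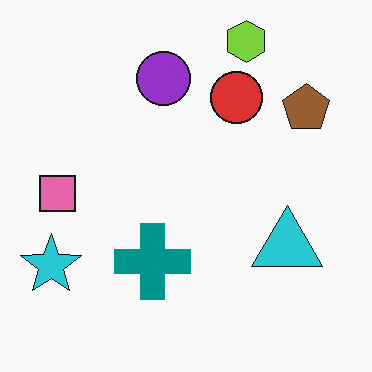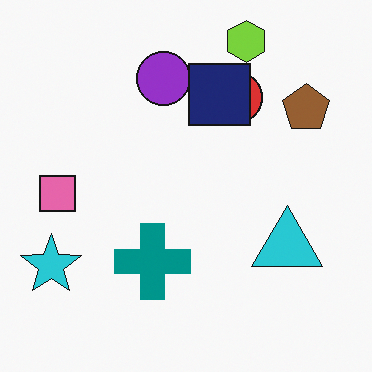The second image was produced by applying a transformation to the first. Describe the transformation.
The transformation is: overlaid with an additional navy square.

A navy square appears in the second image that is absent from the first.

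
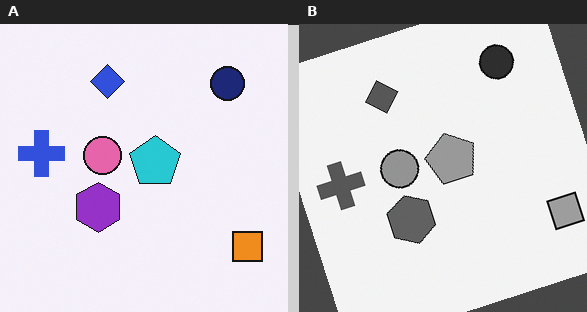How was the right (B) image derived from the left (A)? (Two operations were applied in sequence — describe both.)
The transformation is: converted to grayscale, then rotated counter-clockwise by a clearly visible amount.

All color is removed — every shape is now a shade of grey. Every shape is tilted by the same angle and the image corners show triangular fill wedges — a whole-image rotation by a non-right angle.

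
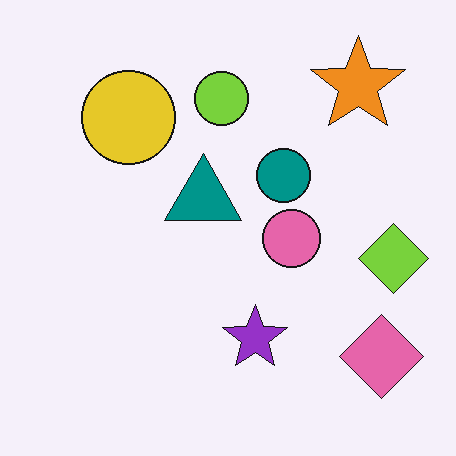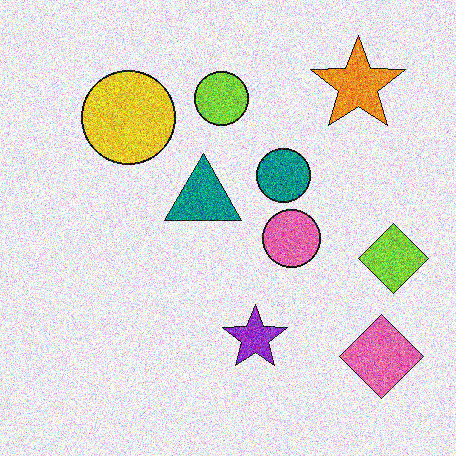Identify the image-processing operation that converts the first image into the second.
The image was degraded with strong gaussian noise.

Random speckle covers the whole image, including the flat background.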